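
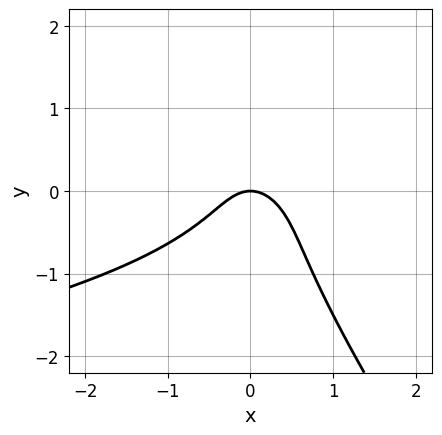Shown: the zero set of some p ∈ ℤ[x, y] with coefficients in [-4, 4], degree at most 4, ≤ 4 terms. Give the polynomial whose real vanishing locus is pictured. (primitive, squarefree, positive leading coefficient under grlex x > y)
3*x*y^2 + 2*y^3 + 3*x^2 + 2*y

deg p = 3.
Against the integer gridlines: one x-axis crossing is at x = 0; it crosses the y-axis at the gridline y = 0.
Assembling these constraints gives the stated polynomial.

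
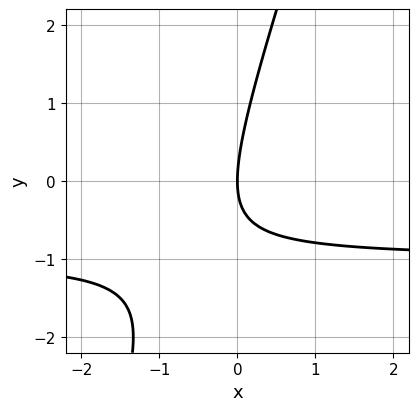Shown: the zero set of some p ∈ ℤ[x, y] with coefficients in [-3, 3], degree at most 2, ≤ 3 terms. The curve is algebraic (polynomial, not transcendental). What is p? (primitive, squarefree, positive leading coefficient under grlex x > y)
3*x*y - y^2 + 3*x

(a) The degree is 2 — the shape is more complex than any degree-1 curve.
(b) Checking where it meets the axes: it crosses the x-axis at the gridline x = 0; it meets the y-axis at y = 0 (among the integer gridlines).
(c) Solving for integer coefficients yields p as stated.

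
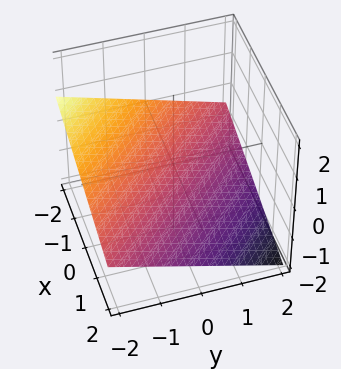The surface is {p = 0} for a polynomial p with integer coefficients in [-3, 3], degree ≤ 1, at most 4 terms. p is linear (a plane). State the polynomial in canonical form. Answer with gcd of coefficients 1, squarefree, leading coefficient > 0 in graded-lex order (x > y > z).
x + y + 3*z + 2

(a) deg p = 1. Every cross-section is a straight line — this is a plane.
(b) Checking where it meets the axes: one x-axis crossing is at x = -2; it crosses the y-axis at the gridline y = -2.
(c) The integer polynomial consistent with all of this is the stated p.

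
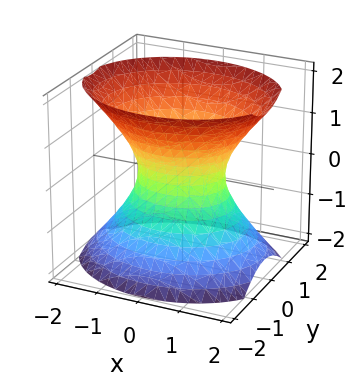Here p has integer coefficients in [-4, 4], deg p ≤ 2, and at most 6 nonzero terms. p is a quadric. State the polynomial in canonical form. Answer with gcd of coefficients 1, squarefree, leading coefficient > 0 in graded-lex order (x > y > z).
2*x^2 + 3*y^2 - 2*z^2 - 2

1. Degree: an hourglass — one-sheet hyperboloid; a quadric, so deg p = 2.
2. Symmetries: mirror symmetry x ↦ −x ⇒ only even powers of x; mirror symmetry y ↦ −y ⇒ only even powers of y; mirror symmetry z ↦ −z ⇒ only even powers of z.
3. Reading off the gridlines: among the integer gridlines, it crosses the x-axis at x ∈ {-1, 1}; no z-intercept at any integer in the box.
4. These observations pin down the coefficients.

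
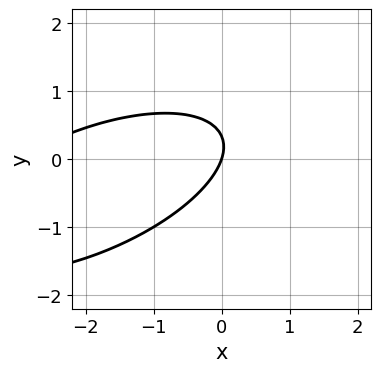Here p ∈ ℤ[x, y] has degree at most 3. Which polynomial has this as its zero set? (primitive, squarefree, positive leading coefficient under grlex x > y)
x^2 - 2*x*y + 3*y^2 + 3*x - y

1. Degree: the shape is more complex than any degree-1 curve, so deg p = 2.
2. Reading off the gridlines: it meets the x-axis at x = 0 (among the integer gridlines); it meets the y-axis at y = 0 (among the integer gridlines).
3. These observations pin down the coefficients.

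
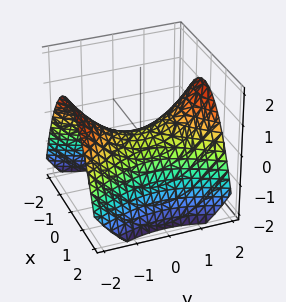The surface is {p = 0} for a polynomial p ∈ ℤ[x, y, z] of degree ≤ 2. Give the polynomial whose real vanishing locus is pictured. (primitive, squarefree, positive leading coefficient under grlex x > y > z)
2*x^2 - y^2 + 3*z

(a) deg p = 2. A saddle surface; a quadric.
(b) Symmetries: the y ↦ −y reflection is a symmetry, so y appears only in even powers; the x ↦ −x reflection is a symmetry, so x appears only in even powers.
(c) Reading off the gridlines: one x-axis crossing is at x = 0; one y-axis crossing is at y = 0; it crosses the z-axis at the gridline z = 0.
(d) Solving for integer coefficients yields p as stated.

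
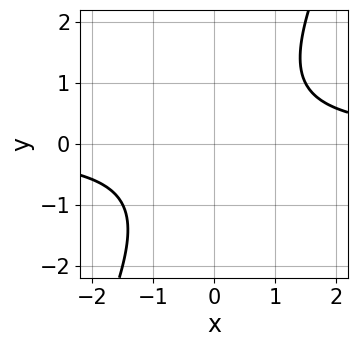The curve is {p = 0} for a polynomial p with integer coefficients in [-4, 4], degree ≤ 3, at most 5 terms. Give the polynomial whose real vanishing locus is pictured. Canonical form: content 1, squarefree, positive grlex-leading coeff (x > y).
2*x*y - y^2 - 2

First, deg p = 2. The shape is more complex than any degree-1 curve.
Next, reading off the gridlines: no x-intercept at any integer in the box; it misses every integer gridline on the y-axis.
Finally, these observations pin down the coefficients.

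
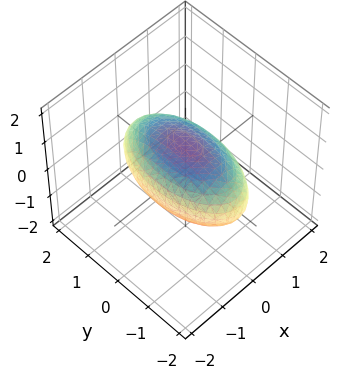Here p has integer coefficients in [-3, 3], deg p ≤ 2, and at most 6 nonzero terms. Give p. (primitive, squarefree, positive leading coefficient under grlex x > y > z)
(a) Degree: bounded and convex; a quadric, so deg p = 2.
(b) Symmetries: it's symmetric under z → −z, forcing even powers of z; it's symmetric under y → −y, forcing even powers of y; the x ↦ −x reflection is a symmetry, so x appears only in even powers.
(c) From the visible intercepts: the z-axis gridline crossings are at z ∈ {-1, 1}; among the integer gridlines, it crosses the x-axis at x ∈ {-1, 1}.
(d) These observations pin down the coefficients.

3*x^2 + y^2 + 3*z^2 - 3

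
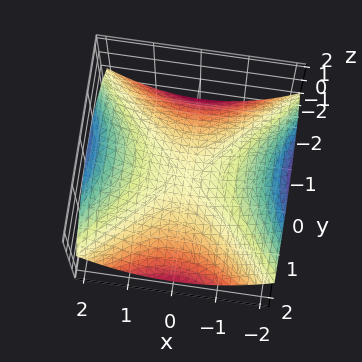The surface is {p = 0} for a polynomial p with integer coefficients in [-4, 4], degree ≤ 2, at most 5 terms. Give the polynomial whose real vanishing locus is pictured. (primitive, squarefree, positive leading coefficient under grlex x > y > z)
x^2 - y^2 - 3*z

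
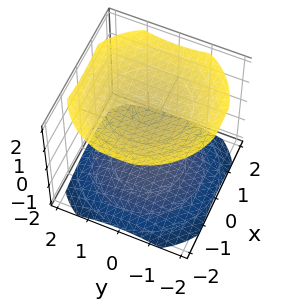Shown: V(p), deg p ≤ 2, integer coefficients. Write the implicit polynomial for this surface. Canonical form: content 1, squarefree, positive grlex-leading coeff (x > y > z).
First, there are 2 components. Treating them together as one polynomial.
Next, deg p = 2. Two sheets facing apart; a quadric.
Then, symmetry: the surface is invariant under rotation about z: p = q(x² + y², z); it's symmetric under z → −z, forcing even powers of z.
Then, observable constraints: the surface avoids every integer x-axis point in the box; no y-intercept at any integer in the box.
Finally, fitting integer coefficients to these (and the overall shape) gives p.

x^2 + y^2 - 2*z^2 + 3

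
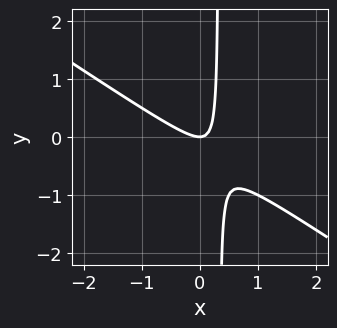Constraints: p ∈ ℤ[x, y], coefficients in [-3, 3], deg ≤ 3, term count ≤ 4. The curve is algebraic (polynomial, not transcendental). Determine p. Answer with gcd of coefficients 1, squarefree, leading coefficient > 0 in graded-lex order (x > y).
2*x^2 + 3*x*y - y

1. Degree: the shape is more complex than any degree-1 curve, so deg p = 2.
2. Against the integer gridlines: it meets the x-axis at x = 0 (among the integer gridlines); it meets the y-axis at y = 0 (among the integer gridlines).
3. Fitting integer coefficients to these (and the overall shape) gives p.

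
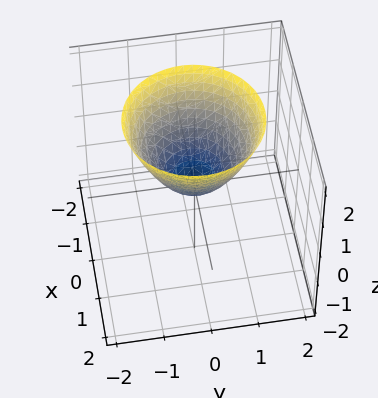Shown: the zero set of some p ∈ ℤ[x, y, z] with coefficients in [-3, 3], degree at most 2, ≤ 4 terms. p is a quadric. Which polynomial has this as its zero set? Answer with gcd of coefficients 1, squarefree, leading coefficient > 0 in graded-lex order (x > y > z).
First, deg p = 2. A paraboloid; a quadric.
Then, symmetries: the z-axis is an axis of rotation, so x and y enter only as x² + y².
Then, observable constraints: it crosses the x-axis at the gridline x = 0; it meets the z-axis at z = 0 (among the integer gridlines); a circular section at z = 1 has radius exactly 1.
Finally, the integer polynomial consistent with all of this is the stated p.

x^2 + y^2 - z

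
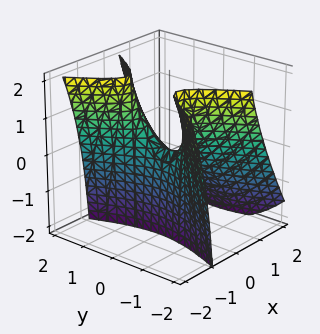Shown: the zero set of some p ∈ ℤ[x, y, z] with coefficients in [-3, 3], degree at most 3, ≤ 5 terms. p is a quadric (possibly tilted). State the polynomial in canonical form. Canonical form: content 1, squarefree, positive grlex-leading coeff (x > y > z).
3*x^2 + 2*x*z - y^2 + z

1. Degree: a generic line meets the surface in up to 2 points, so deg p = 2.
2. Reading off the gridlines: one z-axis crossing is at z = 0; one y-axis crossing is at y = 0; it crosses the x-axis at the gridline x = 0.
3. Fitting integer coefficients to these (and the overall shape) gives p.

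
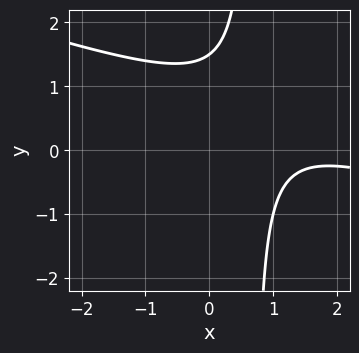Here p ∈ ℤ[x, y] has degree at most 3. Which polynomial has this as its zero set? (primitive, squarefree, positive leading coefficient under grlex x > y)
The degree is 2 — a generic line meets the curve in up to 2 points.
Against the integer gridlines: it misses every integer gridline on the x-axis.
Matching integer coefficients to the picture gives p.

x^2 + 3*x*y - 3*x - 2*y + 3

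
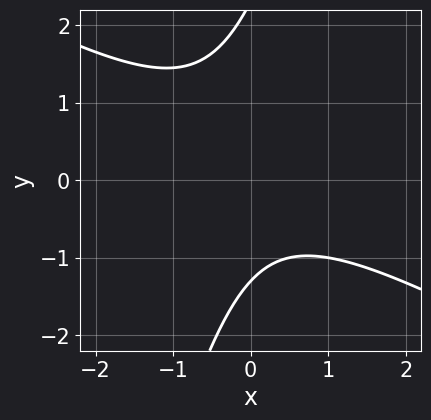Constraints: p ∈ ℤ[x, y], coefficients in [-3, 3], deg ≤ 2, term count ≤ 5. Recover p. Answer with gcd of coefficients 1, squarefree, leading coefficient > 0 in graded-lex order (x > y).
(a) The degree is 2 — a generic line meets the curve in up to 2 points.
(b) From the axis intercepts and sections: the curve avoids every integer x-axis point in the box.
(c) Putting this together gives p.

2*x^2 + 3*x*y - y^2 + y + 3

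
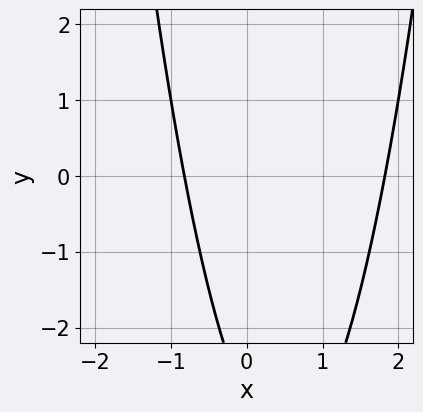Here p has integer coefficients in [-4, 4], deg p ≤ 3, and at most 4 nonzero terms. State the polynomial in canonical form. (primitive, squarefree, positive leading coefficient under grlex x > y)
First, the degree is 2 — the shape is more complex than any degree-1 curve.
Then, checking where it meets the axes: it misses every integer gridline on the y-axis.
Finally, matching integer coefficients to the picture gives p.

2*x^2 - 2*x - y - 3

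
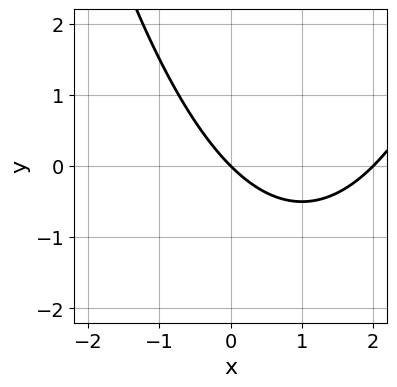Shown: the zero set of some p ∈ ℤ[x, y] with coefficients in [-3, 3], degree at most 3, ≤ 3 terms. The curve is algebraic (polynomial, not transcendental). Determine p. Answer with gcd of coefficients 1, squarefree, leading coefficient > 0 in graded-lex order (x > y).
x^2 - 2*x - 2*y

deg p = 2. A generic line meets the curve in up to 2 points.
Reading off the gridlines: it meets the y-axis at y = 0 (among the integer gridlines); among the integer gridlines, it crosses the x-axis at x ∈ {0, 2}.
Assembling these constraints gives the stated polynomial.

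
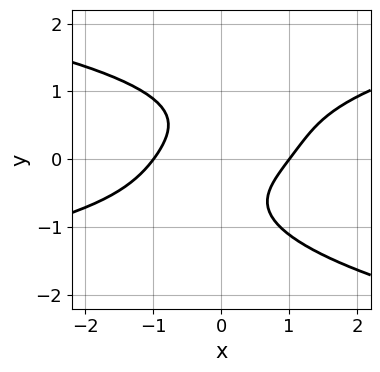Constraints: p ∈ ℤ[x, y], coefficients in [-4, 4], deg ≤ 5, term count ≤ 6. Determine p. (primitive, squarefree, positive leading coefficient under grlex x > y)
3*y^4 - x*y^2 - 2*x^2 + 3*x*y + 2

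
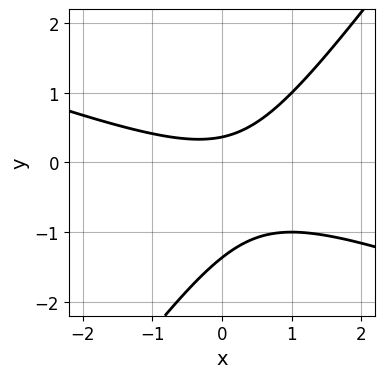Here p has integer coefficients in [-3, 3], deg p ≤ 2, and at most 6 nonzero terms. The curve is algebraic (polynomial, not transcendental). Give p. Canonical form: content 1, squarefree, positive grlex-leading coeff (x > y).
x^2 + 2*x*y - 2*y^2 - 2*y + 1

First, the degree is 2 — no degree-1 curve has this shape.
Then, checking where it meets the axes: it misses every integer gridline on the x-axis.
Finally, fitting integer coefficients to these (and the overall shape) gives p.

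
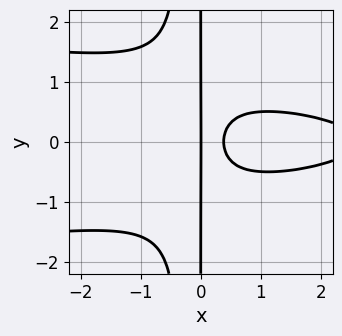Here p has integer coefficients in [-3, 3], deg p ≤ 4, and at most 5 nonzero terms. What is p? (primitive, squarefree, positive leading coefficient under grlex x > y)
The degree is 4 — a generic line meets the curve in up to 4 points.
Symmetries: the y ↦ −y reflection is a symmetry, so y appears only in even powers.
Checking where it meets the axes: the visible y-axis segment lies entirely on the curve; it crosses the x-axis at the gridline x = 0.
The integer polynomial consistent with all of this is the stated p.

3*x^2*y^2 + x^3 + x*y^2 - 3*x^2 + x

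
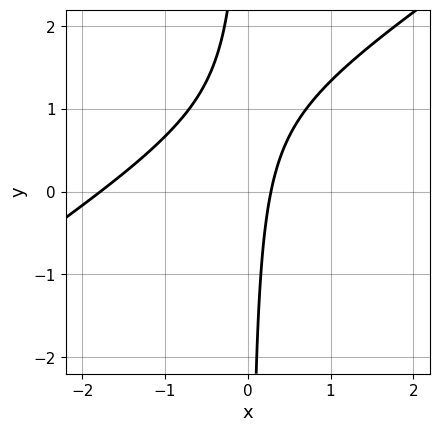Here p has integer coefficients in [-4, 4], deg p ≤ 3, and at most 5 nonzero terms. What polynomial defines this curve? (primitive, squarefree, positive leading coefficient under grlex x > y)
First, the degree is 2 — a generic line meets the curve in up to 2 points.
Then, from the axis intercepts and sections: no y-intercept at any integer in the box.
Finally, solving for integer coefficients yields p as stated.

2*x^2 - 3*x*y + 3*x - 1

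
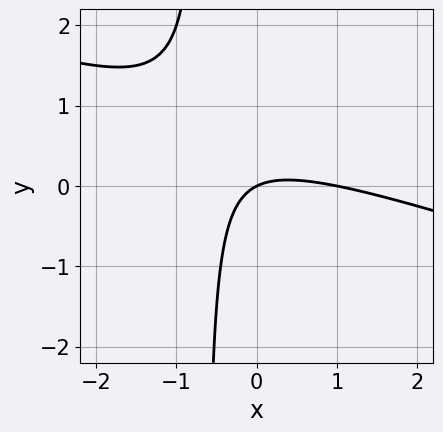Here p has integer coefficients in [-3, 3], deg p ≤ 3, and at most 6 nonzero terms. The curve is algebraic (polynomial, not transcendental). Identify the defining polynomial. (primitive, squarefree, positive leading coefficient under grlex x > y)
x^2 + 3*x*y - x + 2*y

(a) deg p = 2. A generic line meets the curve in up to 2 points.
(b) From the visible intercepts: among the integer gridlines, it crosses the x-axis at x ∈ {0, 1}; it meets the y-axis at y = 0 (among the integer gridlines).
(c) Matching integer coefficients to the picture gives p.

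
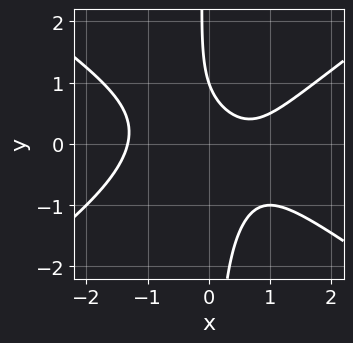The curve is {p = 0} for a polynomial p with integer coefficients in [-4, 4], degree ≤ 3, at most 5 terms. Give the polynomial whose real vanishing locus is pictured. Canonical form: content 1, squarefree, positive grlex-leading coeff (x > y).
x^3 - 2*x*y^2 - x - y + 1

The degree is 3 — a generic line meets the curve in up to 3 points.
Checking where it meets the axes: one y-axis crossing is at y = 1.
Matching integer coefficients to the picture gives p.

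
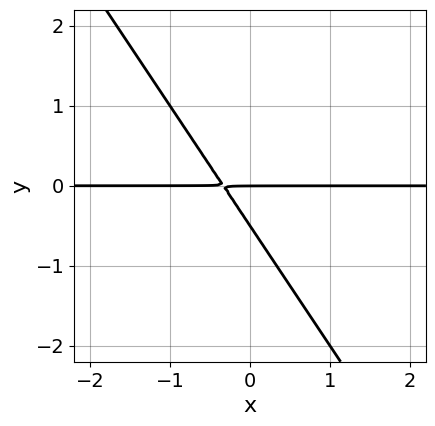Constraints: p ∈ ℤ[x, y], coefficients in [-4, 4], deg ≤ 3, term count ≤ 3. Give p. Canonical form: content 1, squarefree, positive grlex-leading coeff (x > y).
1. The degree is 2 — the shape is more complex than any degree-1 curve.
2. Against the integer gridlines: the visible x-axis segment lies entirely on the curve; it crosses the y-axis at the gridline y = 0.
3. The integer polynomial consistent with all of this is the stated p.

3*x*y + 2*y^2 + y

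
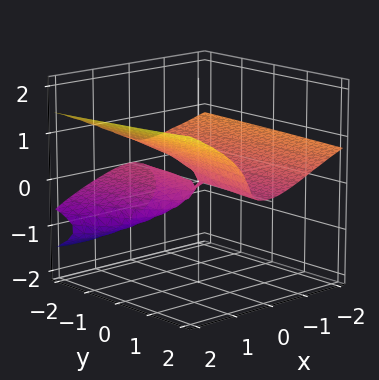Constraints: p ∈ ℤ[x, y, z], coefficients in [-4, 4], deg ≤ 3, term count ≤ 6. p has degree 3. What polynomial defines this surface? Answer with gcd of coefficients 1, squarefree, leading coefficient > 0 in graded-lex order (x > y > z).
y*z^2 - 3*z^3 + x^2 + 2*x*z - y*z

deg p = 3. A generic line meets the surface in up to 3 points.
From the visible intercepts: every point of the y-axis in the box is on the surface; it meets the x-axis at x = 0 (among the integer gridlines); it meets the z-axis at z = 0 (among the integer gridlines).
Solving for integer coefficients yields p as stated.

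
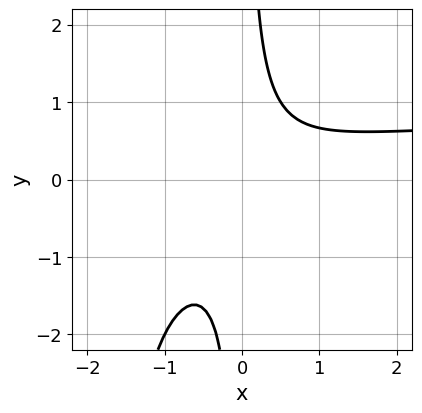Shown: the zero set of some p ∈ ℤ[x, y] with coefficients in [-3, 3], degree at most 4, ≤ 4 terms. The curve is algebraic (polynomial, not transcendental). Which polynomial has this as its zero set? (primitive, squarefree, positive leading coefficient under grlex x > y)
First, degree: the shape is more complex than any degree-2 curve, so deg p = 3.
Then, from the axis intercepts and sections: no x-intercept at any integer in the box; no y-intercept at any integer in the box.
Finally, fitting integer coefficients to these (and the overall shape) gives p.

x^2*y - x^2 + 2*x*y - 1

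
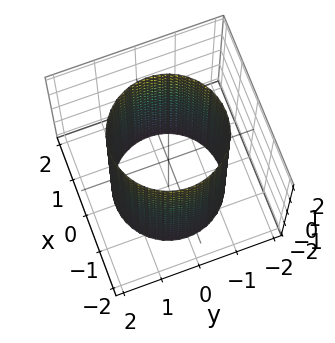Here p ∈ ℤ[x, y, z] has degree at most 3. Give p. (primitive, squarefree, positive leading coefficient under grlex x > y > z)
x^2 + y^2 - 2

1. The degree is 2 — constant cross-section along one axis; a quadric.
2. Symmetries: rotational symmetry about the z-axis ⇒ p depends on x, y only through x² + y²; the z ↦ −z reflection is a symmetry, so z appears only in even powers.
3. Checking where it meets the axes: a circular section at z = 0 has radius between 1 and 2; the surface avoids every integer z-axis point in the box.
4. Fitting integer coefficients to these (and the overall shape) gives p.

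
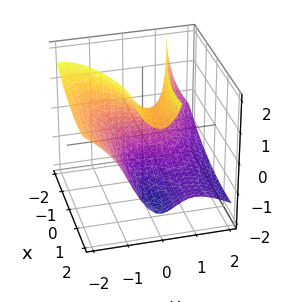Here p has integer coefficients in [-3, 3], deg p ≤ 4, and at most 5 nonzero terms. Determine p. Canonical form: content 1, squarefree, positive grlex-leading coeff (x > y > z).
2*y^3 + 3*y^2*z - x^2 - z^2 + 3*x

1. deg p = 3. A generic line meets the surface in up to 3 points.
2. Observable constraints: one x-axis crossing is at x = 0; it crosses the y-axis at the gridline y = 0.
3. Fitting integer coefficients to these (and the overall shape) gives p.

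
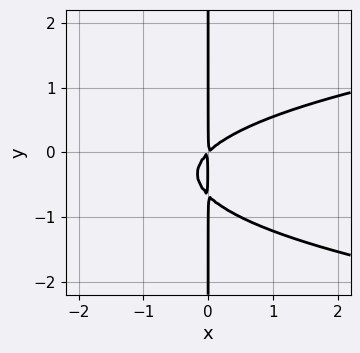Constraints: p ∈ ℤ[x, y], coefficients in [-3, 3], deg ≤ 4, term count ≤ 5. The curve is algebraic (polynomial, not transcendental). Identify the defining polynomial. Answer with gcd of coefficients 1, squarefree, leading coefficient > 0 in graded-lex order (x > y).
(a) deg p = 3. The shape is more complex than any degree-2 curve.
(b) Checking where it meets the axes: the visible y-axis segment lies entirely on the curve.
(c) Assembling these constraints gives the stated polynomial.

3*x*y^2 - 2*x^2 + 2*x*y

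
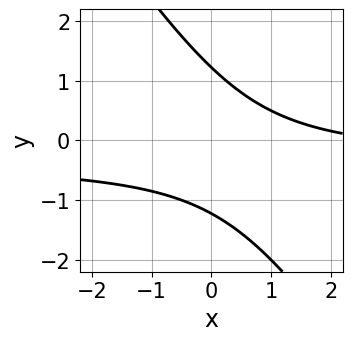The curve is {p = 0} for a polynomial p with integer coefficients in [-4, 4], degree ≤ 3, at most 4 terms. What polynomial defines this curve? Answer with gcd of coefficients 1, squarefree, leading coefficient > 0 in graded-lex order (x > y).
(a) Degree: no degree-1 curve has this shape, so deg p = 2.
(b) Reading off the gridlines: it misses every integer gridline on the x-axis.
(c) Together with the visible shape, these determine p as stated.

3*x*y + 2*y^2 + x - 3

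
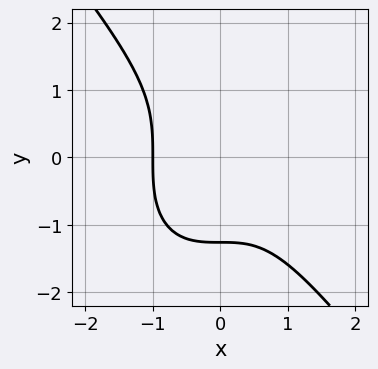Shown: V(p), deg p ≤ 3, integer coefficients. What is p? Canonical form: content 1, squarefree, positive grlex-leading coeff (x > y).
2*x^3 + y^3 + 2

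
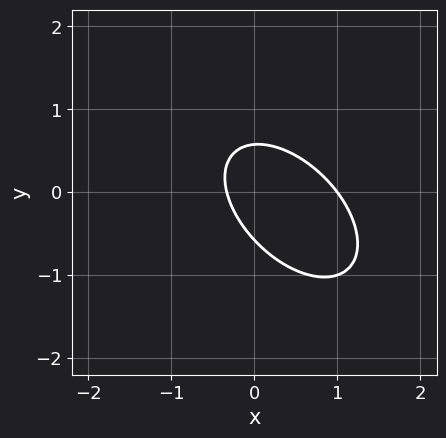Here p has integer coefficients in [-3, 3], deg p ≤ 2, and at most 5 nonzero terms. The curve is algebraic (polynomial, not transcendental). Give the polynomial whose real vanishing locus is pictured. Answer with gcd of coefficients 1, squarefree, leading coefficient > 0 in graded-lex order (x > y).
3*x^2 + 3*x*y + 3*y^2 - 2*x - 1

deg p = 2.
Reading off the gridlines: it meets the x-axis at x = 1 (among the integer gridlines).
Putting this together gives p.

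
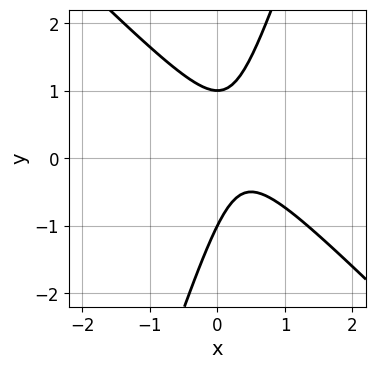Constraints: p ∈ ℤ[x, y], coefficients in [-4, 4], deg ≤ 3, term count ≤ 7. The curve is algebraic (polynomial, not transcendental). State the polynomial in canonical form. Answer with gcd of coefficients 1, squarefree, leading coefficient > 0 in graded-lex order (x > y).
3*x^2 + 2*x*y - y^2 - 2*x + 1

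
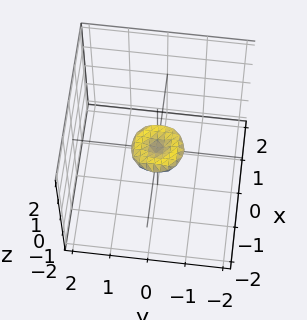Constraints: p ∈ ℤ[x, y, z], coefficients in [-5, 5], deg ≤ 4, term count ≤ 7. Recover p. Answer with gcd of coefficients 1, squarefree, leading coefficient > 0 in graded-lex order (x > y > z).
2*x^4 + 4*x^2*y^2 + 2*y^4 - x^2 - y^2 + 3*z^2

1. Degree: no degree-3 surface has this shape, so deg p = 4.
2. Symmetry: the surface is invariant under rotation about z: p = q(x² + y², z).
3. Against the integer gridlines: a circular section at z = 0 has radius between 0 and 1; one x-axis crossing is at x = 0; one y-axis crossing is at y = 0.
4. Fitting integer coefficients to these (and the overall shape) gives p.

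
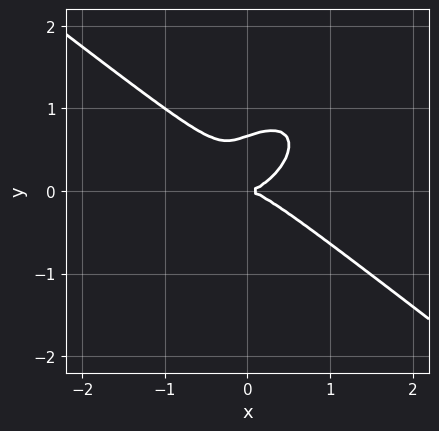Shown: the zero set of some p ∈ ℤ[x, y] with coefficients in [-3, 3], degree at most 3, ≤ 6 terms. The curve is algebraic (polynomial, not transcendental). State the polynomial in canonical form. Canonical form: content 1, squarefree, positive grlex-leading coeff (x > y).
(a) The degree is 3 — a generic line meets the curve in up to 3 points.
(b) Observable constraints: it meets the x-axis at x = 0 (among the integer gridlines); it crosses the y-axis at the gridline y = 0.
(c) The integer polynomial consistent with all of this is the stated p.

2*x^3 - x*y^2 + 3*y^3 - 2*y^2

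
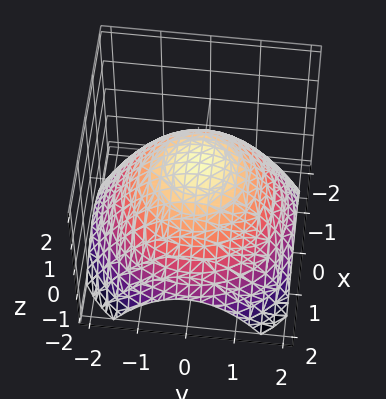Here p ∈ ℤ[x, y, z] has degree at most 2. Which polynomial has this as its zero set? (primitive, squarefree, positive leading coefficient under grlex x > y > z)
x^2 + y^2 + 2*z - 2

(a) The degree is 2 — a generic line meets the surface in up to 2 points.
(b) By symmetry, every cross-section ⟂ z is a circle, so x, y appear only via x² + y².
(c) Observable constraints: one z-axis crossing is at z = 1; a circular section at z = 0 has radius between 1 and 2.
(d) Together with the visible shape, these determine p as stated.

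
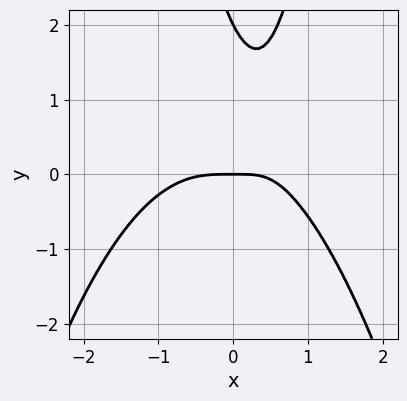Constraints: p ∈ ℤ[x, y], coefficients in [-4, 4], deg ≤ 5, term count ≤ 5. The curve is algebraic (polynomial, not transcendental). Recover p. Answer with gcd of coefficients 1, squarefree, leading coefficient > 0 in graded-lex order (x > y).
2*x^4 + 3*x^2*y - 2*x*y - y^2 + 2*y

deg p = 4. A generic line meets the curve in up to 4 points.
Checking where it meets the axes: one x-axis crossing is at x = 0; among the integer gridlines, it crosses the y-axis at y ∈ {0, 2}.
Solving for integer coefficients yields p as stated.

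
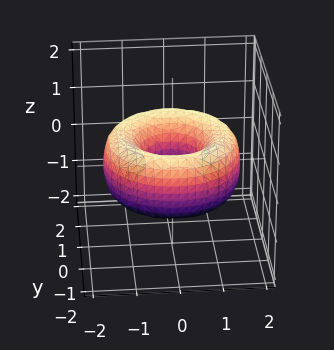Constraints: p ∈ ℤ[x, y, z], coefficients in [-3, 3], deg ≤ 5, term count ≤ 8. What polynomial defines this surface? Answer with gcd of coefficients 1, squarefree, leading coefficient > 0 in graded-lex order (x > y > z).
deg p = 4.
Symmetry: the z-axis is an axis of rotation, so x and y enter only as x² + y².
Observable constraints: a circular section at z = 0 has radius between 0 and 1; the surface avoids every integer z-axis point in the box.
Matching integer coefficients to the picture gives p.

x^4 + 2*x^2*y^2 + y^4 - 3*x^2 - 3*y^2 + 2*z^2 + 1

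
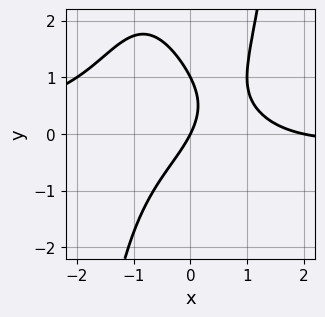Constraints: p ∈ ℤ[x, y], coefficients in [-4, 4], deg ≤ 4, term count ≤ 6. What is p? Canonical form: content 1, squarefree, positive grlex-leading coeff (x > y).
1. The degree is 4 — no degree-3 curve has this shape.
2. Against the integer gridlines: among the integer gridlines, it crosses the y-axis at y ∈ {0, 1}; the x-axis gridline crossings are at x ∈ {0, 2}.
3. Solving for integer coefficients yields p as stated.

x^3*y + x^2 - y^2 - 2*x + y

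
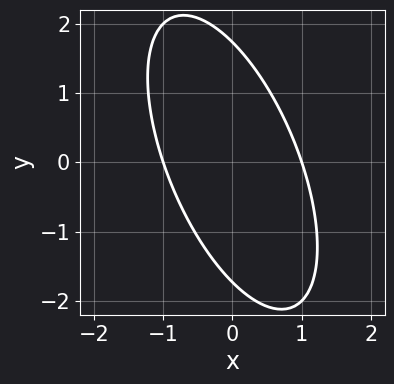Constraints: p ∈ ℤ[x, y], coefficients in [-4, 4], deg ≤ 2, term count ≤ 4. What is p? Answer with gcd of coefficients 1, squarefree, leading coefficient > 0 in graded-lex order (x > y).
1. The degree is 2 — no degree-1 curve has this shape.
2. From the axis intercepts and sections: the x-axis gridline crossings are at x ∈ {-1, 1}.
3. Fitting integer coefficients to these (and the overall shape) gives p.

3*x^2 + 2*x*y + y^2 - 3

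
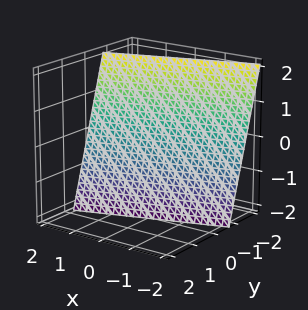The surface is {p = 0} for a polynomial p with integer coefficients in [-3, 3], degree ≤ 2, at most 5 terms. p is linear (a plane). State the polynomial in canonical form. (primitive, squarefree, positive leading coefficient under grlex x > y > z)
x - 3*y - z - 2

1. The degree is 1 — the surface is flat (a plane).
2. Against the integer gridlines: it meets the x-axis at x = 2 (among the integer gridlines); it crosses the z-axis at the gridline z = -2.
3. These observations pin down the coefficients.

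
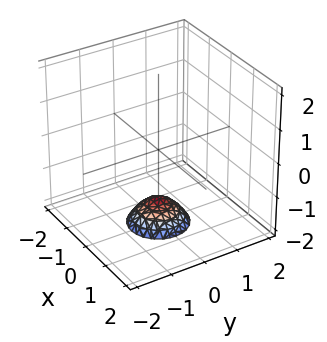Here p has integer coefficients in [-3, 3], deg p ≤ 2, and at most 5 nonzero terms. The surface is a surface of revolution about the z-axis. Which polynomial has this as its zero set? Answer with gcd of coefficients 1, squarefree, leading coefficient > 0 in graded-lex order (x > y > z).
First, degree: no degree-1 surface has this shape, so deg p = 2.
Next, symmetry: every cross-section ⟂ z is a circle, so x, y appear only via x² + y².
Next, from the axis intercepts and sections: no x-intercept at any integer in the box; a circular section at z = -2 has radius between 0 and 1; the surface avoids every integer y-axis point in the box.
Finally, together with the visible shape, these determine p as stated.

2*x^2 + 2*y^2 + 2*z + 3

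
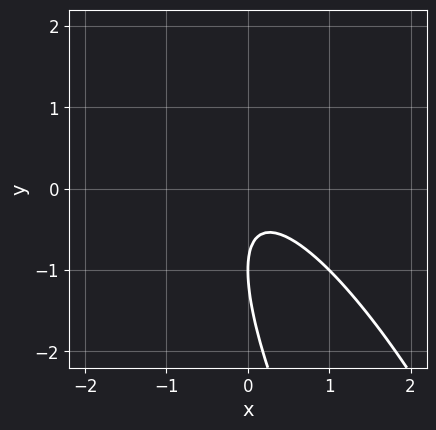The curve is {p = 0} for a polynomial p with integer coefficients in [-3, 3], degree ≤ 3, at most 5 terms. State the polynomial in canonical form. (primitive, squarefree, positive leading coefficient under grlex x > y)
3*x^2 + 3*x*y + y^2 + 2*y + 1

1. deg p = 2. A generic line meets the curve in up to 2 points.
2. Against the integer gridlines: it crosses the y-axis at the gridline y = -1; the curve avoids every integer x-axis point in the box.
3. These observations pin down the coefficients.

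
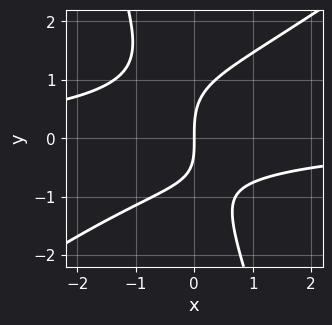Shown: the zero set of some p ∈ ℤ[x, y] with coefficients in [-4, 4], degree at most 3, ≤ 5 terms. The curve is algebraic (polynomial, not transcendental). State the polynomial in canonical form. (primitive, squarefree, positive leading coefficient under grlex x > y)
First, degree: no degree-2 curve has this shape, so deg p = 3.
Next, observable constraints: it meets the x-axis at x = 0 (among the integer gridlines); it meets the y-axis at y = 0 (among the integer gridlines).
Finally, fitting integer coefficients to these (and the overall shape) gives p.

2*x^2*y - 2*x*y^2 - y^3 + x*y + 3*x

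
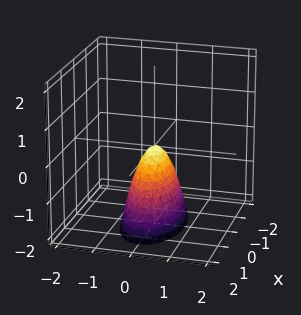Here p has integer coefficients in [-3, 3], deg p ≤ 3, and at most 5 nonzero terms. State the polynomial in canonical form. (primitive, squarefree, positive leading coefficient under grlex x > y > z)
x^2 + 3*y^2 + z

1. The degree is 2 — a paraboloid; a quadric.
2. Symmetries: it's symmetric under x → −x, forcing even powers of x; mirror symmetry y ↦ −y ⇒ only even powers of y.
3. Observable constraints: it meets the y-axis at y = 0 (among the integer gridlines); it crosses the z-axis at the gridline z = 0.
4. These observations pin down the coefficients.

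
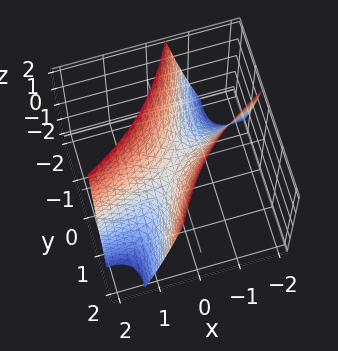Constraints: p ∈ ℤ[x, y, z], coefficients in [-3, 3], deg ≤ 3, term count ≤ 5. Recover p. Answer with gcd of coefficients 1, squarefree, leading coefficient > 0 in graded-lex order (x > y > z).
(a) deg p = 2. The shape is more complex than any degree-1 surface.
(b) Checking where it meets the axes: it meets the y-axis at y = 0 (among the integer gridlines); it meets the x-axis at x = 0 (among the integer gridlines).
(c) Fitting integer coefficients to these (and the overall shape) gives p.

x^2 - 3*x*y + y^2 - z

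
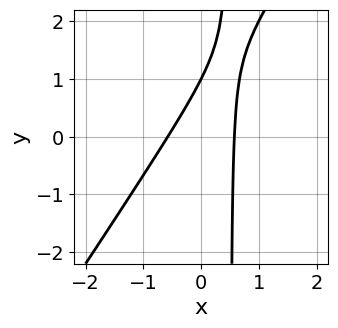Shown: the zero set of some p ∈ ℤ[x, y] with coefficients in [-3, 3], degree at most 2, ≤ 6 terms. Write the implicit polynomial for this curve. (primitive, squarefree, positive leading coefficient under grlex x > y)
3*x^2 - 2*x*y + y - 1

Degree: no degree-1 curve has this shape, so deg p = 2.
Checking where it meets the axes: one y-axis crossing is at y = 1.
Solving for integer coefficients yields p as stated.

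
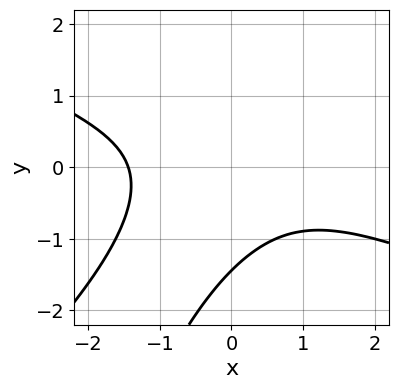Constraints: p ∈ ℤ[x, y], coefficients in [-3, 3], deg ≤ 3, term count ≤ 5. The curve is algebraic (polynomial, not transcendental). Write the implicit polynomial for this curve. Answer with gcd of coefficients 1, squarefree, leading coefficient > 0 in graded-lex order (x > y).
x^3 + x^2*y - 3*x*y^2 + y^3 + 3

(a) deg p = 3. A generic line meets the curve in up to 3 points.
(b) The integer polynomial consistent with all of this is the stated p.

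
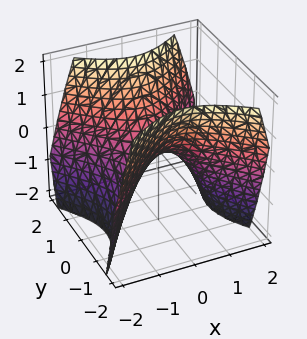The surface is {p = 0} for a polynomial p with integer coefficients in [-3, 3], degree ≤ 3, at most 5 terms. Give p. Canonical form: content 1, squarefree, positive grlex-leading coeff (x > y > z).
x^2 - y^2 + z

1. deg p = 2. A hyperbolic paraboloid; a quadric.
2. Symmetries: mirror symmetry x ↦ −x ⇒ only even powers of x; it's symmetric under y → −y, forcing even powers of y.
3. From the visible intercepts: it crosses the z-axis at the gridline z = 0; it meets the y-axis at y = 0 (among the integer gridlines).
4. Fitting integer coefficients to these (and the overall shape) gives p.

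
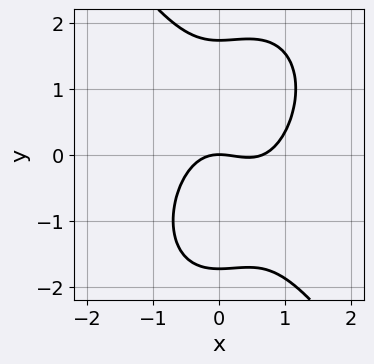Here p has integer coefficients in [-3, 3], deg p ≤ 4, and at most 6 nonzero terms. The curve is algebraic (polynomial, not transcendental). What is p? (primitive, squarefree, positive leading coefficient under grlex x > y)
3*x^3 + y^3 - 2*x^2 - 3*y

The degree is 3 — no degree-2 curve has this shape.
Against the integer gridlines: one x-axis crossing is at x = 0; it meets the y-axis at y = 0 (among the integer gridlines).
Assembling these constraints gives the stated polynomial.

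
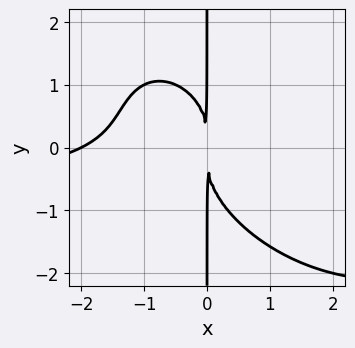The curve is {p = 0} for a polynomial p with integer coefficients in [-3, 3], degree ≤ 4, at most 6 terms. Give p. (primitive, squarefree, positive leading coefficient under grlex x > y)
x^3*y + x^2*y^2 + x*y^3 + x^3 + 2*x^2

1. The degree is 4 — no degree-3 curve has this shape.
2. Observable constraints: every point of the y-axis in the box is on the curve; one x-axis crossing is at x = -2.
3. Fitting integer coefficients to these (and the overall shape) gives p.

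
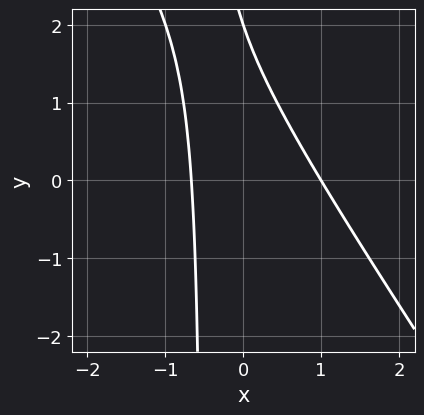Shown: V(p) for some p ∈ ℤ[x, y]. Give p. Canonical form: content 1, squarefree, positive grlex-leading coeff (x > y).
1. Degree: the shape is more complex than any degree-1 curve, so deg p = 2.
2. From the visible intercepts: it crosses the x-axis at the gridline x = 1; it crosses the y-axis at the gridline y = 2.
3. Putting this together gives p.

3*x^2 + 2*x*y - x + y - 2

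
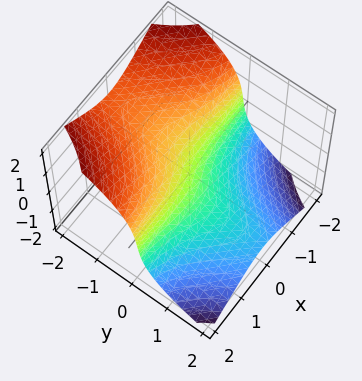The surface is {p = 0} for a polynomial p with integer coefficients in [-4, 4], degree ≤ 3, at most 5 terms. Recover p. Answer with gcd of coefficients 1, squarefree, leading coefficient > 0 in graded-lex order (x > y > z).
3*x^2*y + 2*z^3 - x + 3*y + 2*z

(a) deg p = 3. No degree-2 surface has this shape.
(b) Checking where it meets the axes: one z-axis crossing is at z = 0; it meets the y-axis at y = 0 (among the integer gridlines).
(c) Fitting integer coefficients to these (and the overall shape) gives p.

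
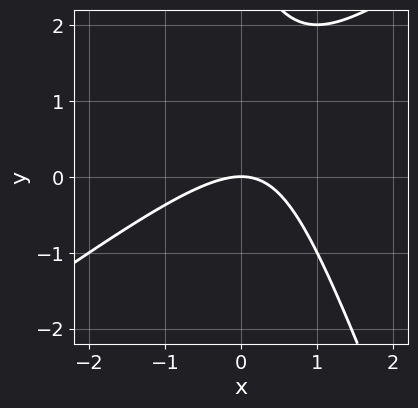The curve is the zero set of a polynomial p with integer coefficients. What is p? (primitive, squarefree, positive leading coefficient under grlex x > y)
First, the degree is 2 — a generic line meets the curve in up to 2 points.
Next, from the visible intercepts: it meets the x-axis at x = 0 (among the integer gridlines); it meets the y-axis at y = 0 (among the integer gridlines).
Finally, fitting integer coefficients to these (and the overall shape) gives p.

2*x^2 - 2*x*y - y^2 + 3*y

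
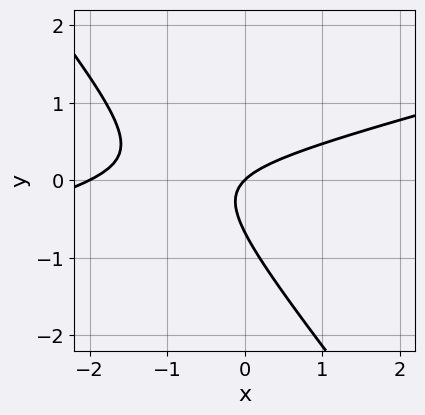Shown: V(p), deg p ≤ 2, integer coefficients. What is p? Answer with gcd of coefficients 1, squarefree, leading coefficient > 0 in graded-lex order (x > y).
The degree is 2 — no degree-1 curve has this shape.
Checking where it meets the axes: one y-axis crossing is at y = 0; the x-axis gridline crossings are at x ∈ {-2, 0}.
Together with the visible shape, these determine p as stated.

x^2 - 3*x*y - 3*y^2 + 2*x - 2*y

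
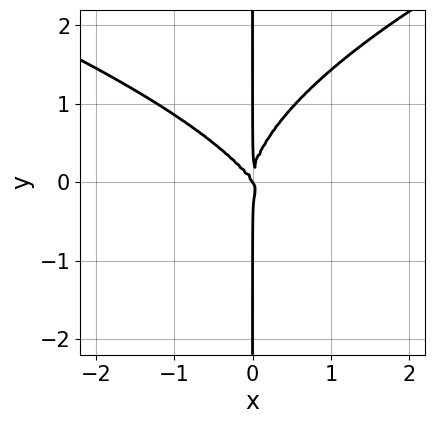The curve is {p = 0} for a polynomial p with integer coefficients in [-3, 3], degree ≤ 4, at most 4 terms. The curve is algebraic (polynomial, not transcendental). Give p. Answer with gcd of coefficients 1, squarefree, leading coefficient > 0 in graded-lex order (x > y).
1. Degree: the shape is more complex than any degree-3 curve, so deg p = 4.
2. Against the integer gridlines: the visible y-axis segment lies entirely on the curve; one x-axis crossing is at x = 0.
3. Putting this together gives p.

2*x*y^3 - 3*x^3 - 2*x^2*y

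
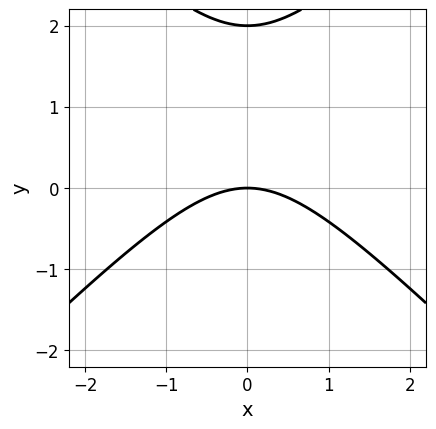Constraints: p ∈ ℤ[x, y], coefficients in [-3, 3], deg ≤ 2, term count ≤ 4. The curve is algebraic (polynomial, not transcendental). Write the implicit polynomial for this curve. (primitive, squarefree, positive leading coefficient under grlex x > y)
The degree is 2 — the shape is more complex than any degree-1 curve.
Symmetries: mirror symmetry x ↦ −x ⇒ only even powers of x.
Checking where it meets the axes: it meets the x-axis at x = 0 (among the integer gridlines); among the integer gridlines, it crosses the y-axis at y ∈ {0, 2}.
Assembling these constraints gives the stated polynomial.

x^2 - y^2 + 2*y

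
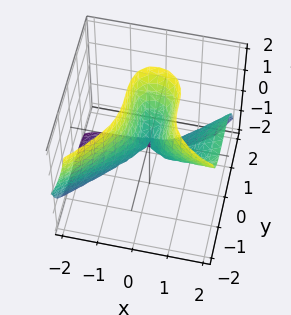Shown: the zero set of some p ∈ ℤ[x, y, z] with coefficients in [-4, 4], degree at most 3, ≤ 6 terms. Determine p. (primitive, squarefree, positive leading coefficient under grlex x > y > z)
2*x^3 - 3*x^2*z - 3*y^3 - 2*x^2 + z^2

The degree is 3 — no degree-2 surface has this shape.
From the axis intercepts and sections: it meets the y-axis at y = 0 (among the integer gridlines); it crosses the z-axis at the gridline z = 0.
Putting this together gives p. Check: (1, 0, 0) on the x-axis lies on the surface, and p(1, 0, 0) = 0. ✓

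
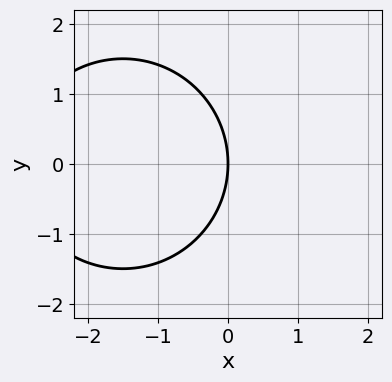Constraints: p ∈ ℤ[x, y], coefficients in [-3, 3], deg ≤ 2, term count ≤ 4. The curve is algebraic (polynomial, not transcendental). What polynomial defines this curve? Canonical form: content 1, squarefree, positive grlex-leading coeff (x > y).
(a) The degree is 2 — no degree-1 curve has this shape.
(b) Symmetries: it's symmetric under y → −y, forcing even powers of y.
(c) Against the integer gridlines: it crosses the y-axis at the gridline y = 0; it crosses the x-axis at the gridline x = 0.
(d) Putting this together gives p.

x^2 + y^2 + 3*x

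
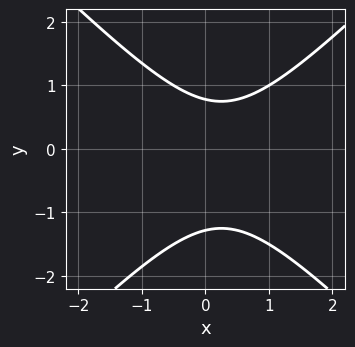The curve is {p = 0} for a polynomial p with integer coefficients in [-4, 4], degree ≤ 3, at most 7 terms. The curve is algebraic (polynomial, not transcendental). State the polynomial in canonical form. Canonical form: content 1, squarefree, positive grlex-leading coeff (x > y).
The degree is 2 — the shape is more complex than any degree-1 curve.
Against the integer gridlines: it misses every integer gridline on the x-axis.
Solving for integer coefficients yields p as stated.

2*x^2 - 2*y^2 - x - y + 2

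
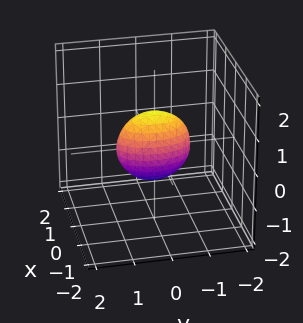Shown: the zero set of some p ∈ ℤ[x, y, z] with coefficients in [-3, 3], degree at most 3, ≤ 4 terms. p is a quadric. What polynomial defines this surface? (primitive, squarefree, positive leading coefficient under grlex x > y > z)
The degree is 2 — a closed, bounded, convex surface; a quadric.
Symmetries: mirror symmetry y ↦ −y ⇒ only even powers of y; it's symmetric under x → −x, forcing even powers of x; mirror symmetry z ↦ −z ⇒ only even powers of z.
From the visible intercepts: among the integer gridlines, it crosses the z-axis at z ∈ {-1, 1}; among the integer gridlines, it crosses the y-axis at y ∈ {-1, 1}.
Assembling these constraints gives the stated polynomial.

3*x^2 + y^2 + z^2 - 1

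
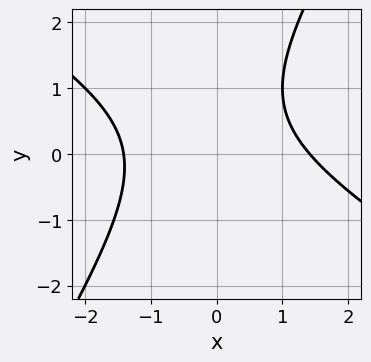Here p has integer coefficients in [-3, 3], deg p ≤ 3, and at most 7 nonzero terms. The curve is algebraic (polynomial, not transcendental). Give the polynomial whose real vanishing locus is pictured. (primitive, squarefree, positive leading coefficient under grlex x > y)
deg p = 2.
From the axis intercepts and sections: the curve avoids every integer y-axis point in the box.
Solving for integer coefficients yields p as stated.

x^2 + x*y - y^2 + y - 2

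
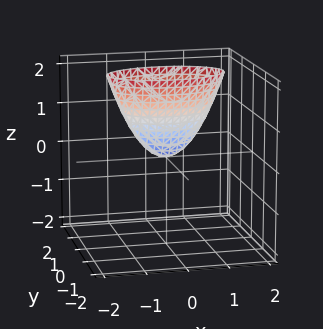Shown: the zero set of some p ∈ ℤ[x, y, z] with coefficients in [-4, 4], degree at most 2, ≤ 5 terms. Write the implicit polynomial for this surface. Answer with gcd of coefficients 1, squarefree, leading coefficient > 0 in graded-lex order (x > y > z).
1. deg p = 2.
2. Symmetries: the y ↦ −y reflection is a symmetry, so y appears only in even powers; mirror symmetry x ↦ −x ⇒ only even powers of x.
3. Observable constraints: it meets the y-axis at y = 0 (among the integer gridlines); one z-axis crossing is at z = 0; it meets the x-axis at x = 0 (among the integer gridlines).
4. The integer polynomial consistent with all of this is the stated p.

x^2 + 3*y^2 - z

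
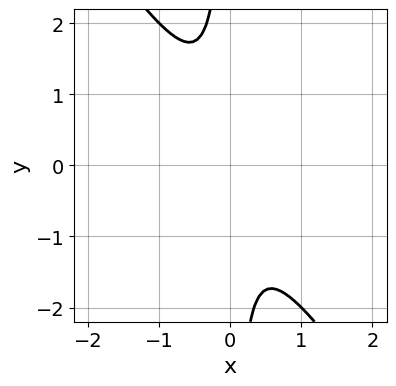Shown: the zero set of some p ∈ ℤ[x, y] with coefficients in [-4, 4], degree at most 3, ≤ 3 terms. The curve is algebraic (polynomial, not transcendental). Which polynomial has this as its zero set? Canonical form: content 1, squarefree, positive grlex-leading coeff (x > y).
Degree: no degree-1 curve has this shape, so deg p = 2.
From the visible intercepts: the curve avoids every integer y-axis point in the box; it misses every integer gridline on the x-axis.
Solving for integer coefficients yields p as stated.

3*x^2 + 2*x*y + 1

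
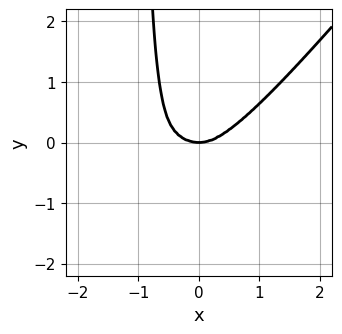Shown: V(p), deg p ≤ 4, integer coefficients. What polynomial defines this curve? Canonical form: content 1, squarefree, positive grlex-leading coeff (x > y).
(a) deg p = 4.
(b) Reading off the gridlines: it crosses the x-axis at the gridline x = 0; one y-axis crossing is at y = 0.
(c) Matching integer coefficients to the picture gives p.

x^4 + 3*x^2*y^2 - 3*x*y^3 - x^2*y - 3*y^3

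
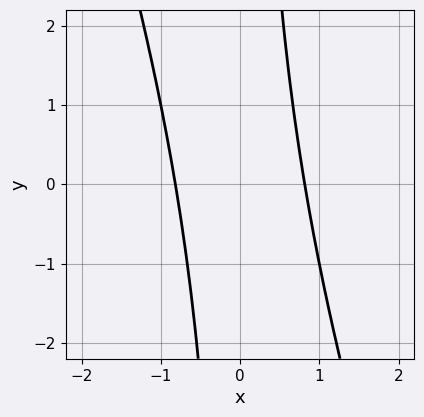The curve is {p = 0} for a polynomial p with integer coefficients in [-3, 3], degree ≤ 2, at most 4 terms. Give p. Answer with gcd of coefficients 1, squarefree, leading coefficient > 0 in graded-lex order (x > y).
3*x^2 + x*y - 2

The degree is 2 — a generic line meets the curve in up to 2 points.
Observable constraints: the curve avoids every integer y-axis point in the box.
Assembling these constraints gives the stated polynomial.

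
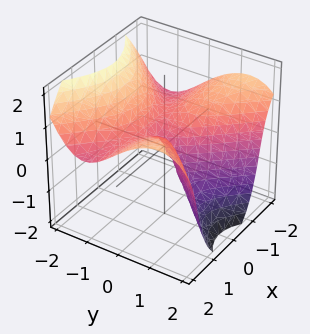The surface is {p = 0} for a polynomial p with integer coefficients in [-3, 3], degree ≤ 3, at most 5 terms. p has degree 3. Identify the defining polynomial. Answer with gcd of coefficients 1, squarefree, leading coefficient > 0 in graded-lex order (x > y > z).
First, degree: the shape is more complex than any degree-2 surface, so deg p = 3.
Next, against the integer gridlines: it meets the y-axis at y = 0 (among the integer gridlines); one z-axis crossing is at z = 0; it meets the x-axis at x = 0 (among the integer gridlines).
Finally, fitting integer coefficients to these (and the overall shape) gives p.

2*x^2*y - 2*x^2*z - 2*y^3 - z^3 + 2*x^2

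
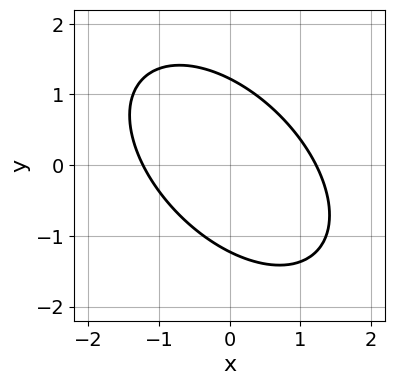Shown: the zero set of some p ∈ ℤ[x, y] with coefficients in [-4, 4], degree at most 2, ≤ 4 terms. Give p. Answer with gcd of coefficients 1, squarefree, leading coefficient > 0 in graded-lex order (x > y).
First, deg p = 2. No degree-1 curve has this shape.
Finally, solving for integer coefficients yields p as stated.

2*x^2 + 2*x*y + 2*y^2 - 3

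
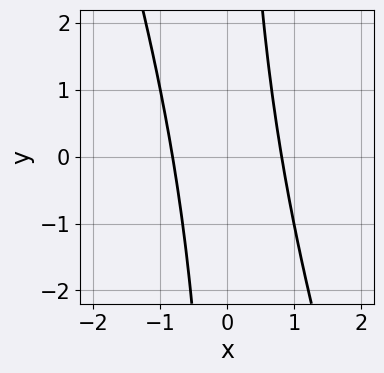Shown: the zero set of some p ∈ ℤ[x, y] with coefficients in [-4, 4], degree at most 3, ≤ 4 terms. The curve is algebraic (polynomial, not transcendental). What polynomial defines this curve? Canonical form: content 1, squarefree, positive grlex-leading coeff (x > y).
1. The degree is 2 — no degree-1 curve has this shape.
2. From the axis intercepts and sections: it misses every integer gridline on the y-axis.
3. Matching integer coefficients to the picture gives p.

3*x^2 + x*y - 2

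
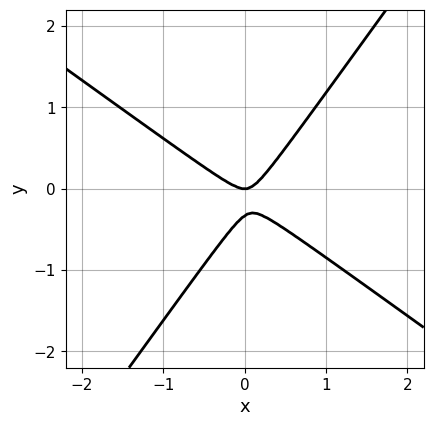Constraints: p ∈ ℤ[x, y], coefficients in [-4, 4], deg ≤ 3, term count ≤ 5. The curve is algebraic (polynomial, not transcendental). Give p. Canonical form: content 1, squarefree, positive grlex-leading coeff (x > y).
First, the degree is 2 — the shape is more complex than any degree-1 curve.
Next, from the axis intercepts and sections: it crosses the x-axis at the gridline x = 0; one y-axis crossing is at y = 0.
Finally, putting this together gives p.

3*x^2 + 2*x*y - 3*y^2 - y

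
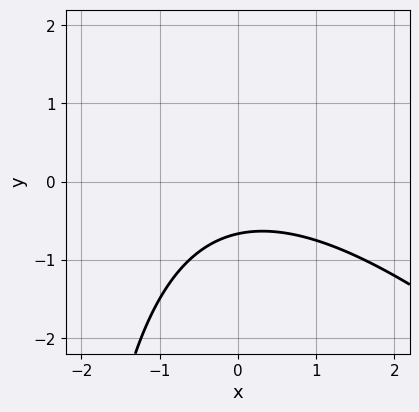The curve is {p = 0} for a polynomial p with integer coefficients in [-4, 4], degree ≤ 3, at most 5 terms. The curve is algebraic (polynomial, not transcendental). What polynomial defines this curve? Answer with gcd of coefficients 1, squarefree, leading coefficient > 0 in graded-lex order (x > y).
First, the degree is 2 — no degree-1 curve has this shape.
Then, from the axis intercepts and sections: no x-intercept at any integer in the box.
Finally, fitting integer coefficients to these (and the overall shape) gives p.

x^2 + x*y + 3*y + 2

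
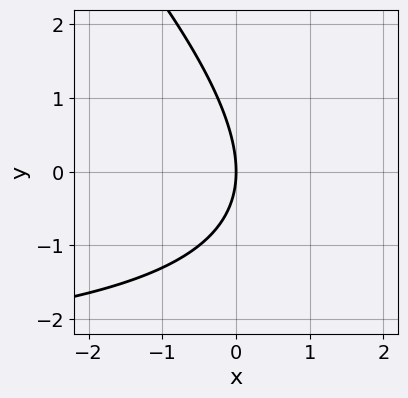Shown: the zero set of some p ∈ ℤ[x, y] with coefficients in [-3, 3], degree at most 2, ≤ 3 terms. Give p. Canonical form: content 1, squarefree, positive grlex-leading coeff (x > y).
x*y + y^2 + 3*x

(a) deg p = 2. The shape is more complex than any degree-1 curve.
(b) Against the integer gridlines: it meets the x-axis at x = 0 (among the integer gridlines); it meets the y-axis at y = 0 (among the integer gridlines).
(c) Putting this together gives p.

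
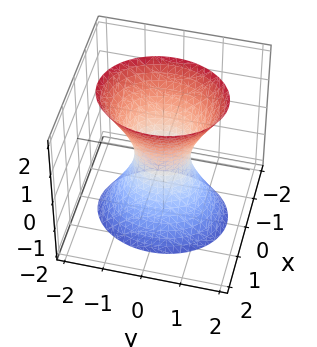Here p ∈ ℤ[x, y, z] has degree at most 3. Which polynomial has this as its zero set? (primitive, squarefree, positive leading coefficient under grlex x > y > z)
First, deg p = 2.
Then, symmetries: the y ↦ −y reflection is a symmetry, so y appears only in even powers; the z ↦ −z reflection is a symmetry, so z appears only in even powers; it's symmetric under x → −x, forcing even powers of x.
Then, against the integer gridlines: it misses every integer gridline on the z-axis.
Finally, matching integer coefficients to the picture gives p.

3*x^2 + 2*y^2 - z^2 - 1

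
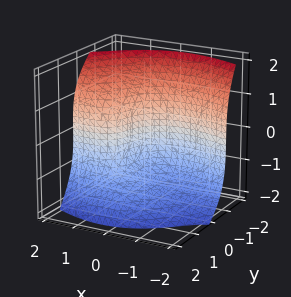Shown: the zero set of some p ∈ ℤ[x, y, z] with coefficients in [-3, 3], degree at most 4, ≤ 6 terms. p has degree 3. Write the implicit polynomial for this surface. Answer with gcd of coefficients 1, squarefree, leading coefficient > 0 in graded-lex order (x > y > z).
2*x^2*y + 2*y^3 + z^3 - 3*x + 2

Degree: a generic line meets the surface in up to 3 points, so deg p = 3.
From the visible intercepts: one y-axis crossing is at y = -1.
The integer polynomial consistent with all of this is the stated p.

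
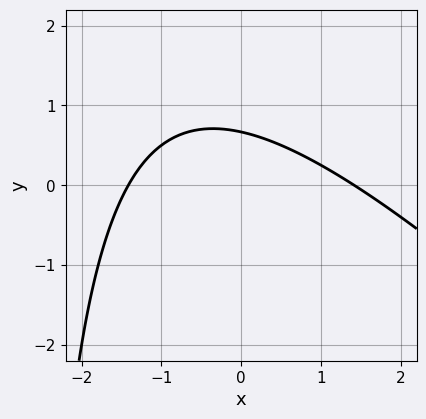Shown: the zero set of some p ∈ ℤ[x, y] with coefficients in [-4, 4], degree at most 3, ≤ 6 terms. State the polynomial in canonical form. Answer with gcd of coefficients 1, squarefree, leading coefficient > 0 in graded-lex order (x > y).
x^2 + x*y + 3*y - 2

1. Degree: no degree-1 curve has this shape, so deg p = 2.
2. Matching integer coefficients to the picture gives p.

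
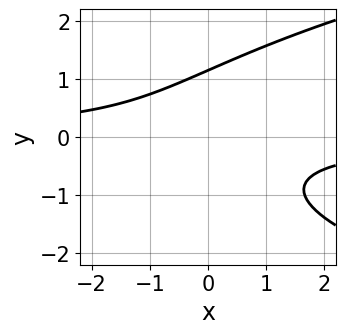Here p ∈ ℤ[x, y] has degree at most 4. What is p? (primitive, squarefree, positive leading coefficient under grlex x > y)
2*y^3 - 3*x*y - 3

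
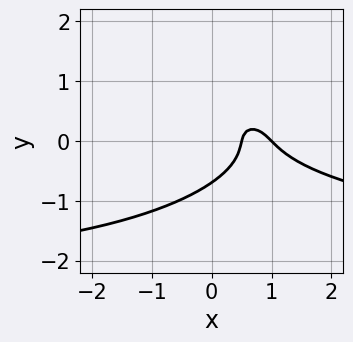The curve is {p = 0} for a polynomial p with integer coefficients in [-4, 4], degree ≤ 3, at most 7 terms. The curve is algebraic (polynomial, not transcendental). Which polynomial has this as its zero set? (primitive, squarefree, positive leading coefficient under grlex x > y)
First, degree: no degree-2 curve has this shape, so deg p = 3.
Next, from the visible intercepts: it meets the x-axis at x = 1 (among the integer gridlines).
Finally, assembling these constraints gives the stated polynomial.

x^2*y + 3*y^3 + 2*x^2 - 3*x + 1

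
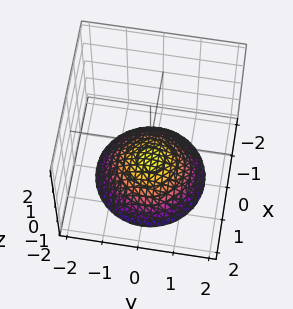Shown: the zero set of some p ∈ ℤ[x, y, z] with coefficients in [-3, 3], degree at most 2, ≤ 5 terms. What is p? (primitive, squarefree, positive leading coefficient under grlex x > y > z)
(a) deg p = 2. The shape is more complex than any degree-1 surface.
(b) Symmetries: the surface is invariant under rotation about z: p = q(x² + y², z).
(c) From the visible intercepts: a circular section at z = -2 has radius between 1 and 2; it meets the z-axis at z = -1 (among the integer gridlines); the surface avoids every integer y-axis point in the box.
(d) Assembling these constraints gives the stated polynomial.

x^2 + y^2 + 2*z + 2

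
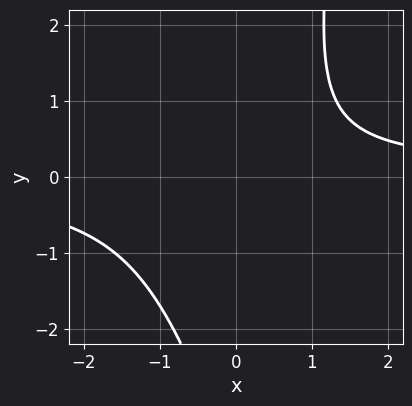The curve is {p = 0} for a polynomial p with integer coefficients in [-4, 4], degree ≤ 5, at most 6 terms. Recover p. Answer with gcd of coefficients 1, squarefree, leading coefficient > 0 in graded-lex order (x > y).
1. deg p = 4. No degree-3 curve has this shape.
2. From the visible intercepts: no y-intercept at any integer in the box; it misses every integer gridline on the x-axis.
3. The integer polynomial consistent with all of this is the stated p.

3*x^3*y - x*y^2 - 3*x^2 + 2*x - 3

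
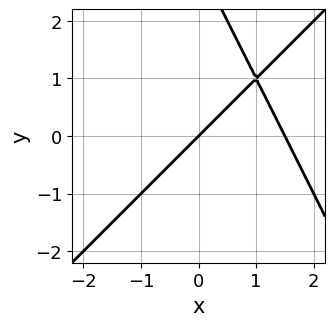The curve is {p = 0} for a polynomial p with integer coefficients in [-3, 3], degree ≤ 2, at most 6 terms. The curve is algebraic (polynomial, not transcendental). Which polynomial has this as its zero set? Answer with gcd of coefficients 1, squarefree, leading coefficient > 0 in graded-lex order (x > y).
(a) The degree is 2 — the shape is more complex than any degree-1 curve.
(b) Against the integer gridlines: it meets the y-axis at y = 0 (among the integer gridlines); one x-axis crossing is at x = 0.
(c) Together with the visible shape, these determine p as stated.

2*x^2 - x*y - y^2 - 3*x + 3*y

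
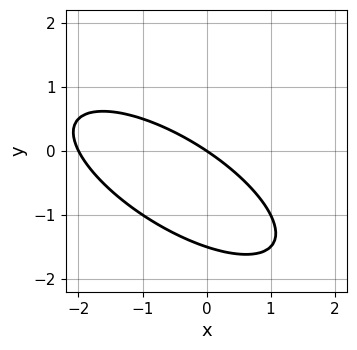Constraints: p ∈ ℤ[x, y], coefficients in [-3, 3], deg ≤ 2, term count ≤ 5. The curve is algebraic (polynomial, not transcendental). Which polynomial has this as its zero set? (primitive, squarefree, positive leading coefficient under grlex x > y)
x^2 + 2*x*y + 2*y^2 + 2*x + 3*y

(a) Degree: the shape is more complex than any degree-1 curve, so deg p = 2.
(b) Reading off the gridlines: it crosses the y-axis at the gridline y = 0; the x-axis gridline crossings are at x ∈ {-2, 0}.
(c) Matching integer coefficients to the picture gives p.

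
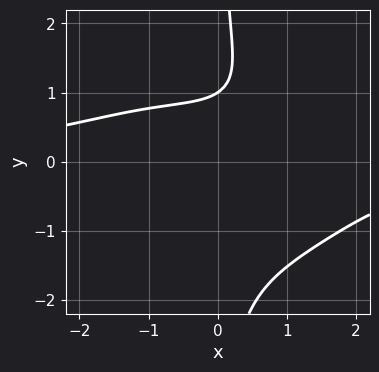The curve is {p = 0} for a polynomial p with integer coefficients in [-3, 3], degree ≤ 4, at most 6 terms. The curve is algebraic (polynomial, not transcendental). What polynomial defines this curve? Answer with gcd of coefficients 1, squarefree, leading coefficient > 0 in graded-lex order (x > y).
x^3*y + 2*x*y^3 + x^2 - 3*y + 3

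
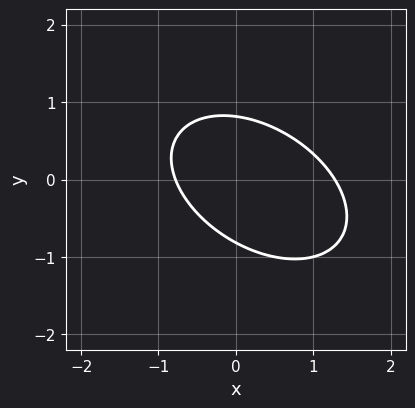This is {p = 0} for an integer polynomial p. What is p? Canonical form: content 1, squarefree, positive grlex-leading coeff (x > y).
2*x^2 + 2*x*y + 3*y^2 - x - 2

(a) The degree is 2 — no degree-1 curve has this shape.
(b) The integer polynomial consistent with all of this is the stated p.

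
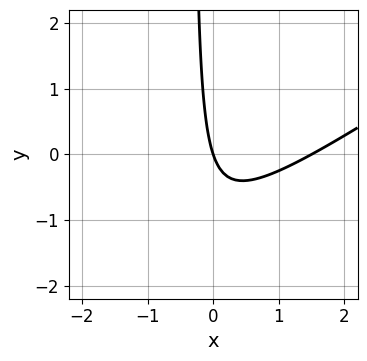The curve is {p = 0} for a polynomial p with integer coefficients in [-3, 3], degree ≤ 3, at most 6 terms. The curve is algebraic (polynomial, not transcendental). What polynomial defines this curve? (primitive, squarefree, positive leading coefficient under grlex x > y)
The degree is 2 — no degree-1 curve has this shape.
Checking where it meets the axes: one y-axis crossing is at y = 0; it meets the x-axis at x = 0 (among the integer gridlines).
The integer polynomial consistent with all of this is the stated p.

2*x^2 - 3*x*y - 3*x - y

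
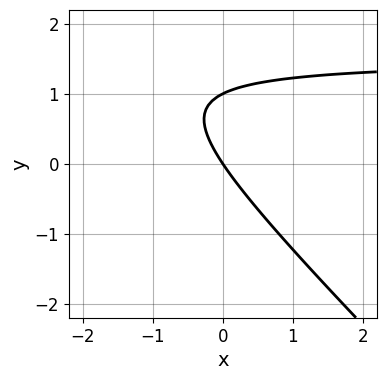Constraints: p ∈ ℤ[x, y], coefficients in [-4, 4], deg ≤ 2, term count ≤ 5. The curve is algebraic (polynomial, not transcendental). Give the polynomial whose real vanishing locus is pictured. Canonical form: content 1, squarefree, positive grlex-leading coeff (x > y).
(a) The degree is 2 — the shape is more complex than any degree-1 curve.
(b) From the axis intercepts and sections: among the integer gridlines, it crosses the y-axis at y ∈ {0, 1}; it meets the x-axis at x = 0 (among the integer gridlines).
(c) The integer polynomial consistent with all of this is the stated p.

2*x*y + 2*y^2 - 3*x - 2*y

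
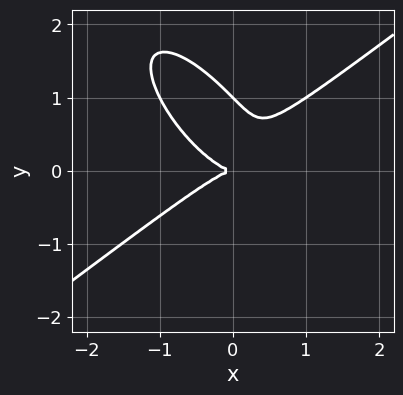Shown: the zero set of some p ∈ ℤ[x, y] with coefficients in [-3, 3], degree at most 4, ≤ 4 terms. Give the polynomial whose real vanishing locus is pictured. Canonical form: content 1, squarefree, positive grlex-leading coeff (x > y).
(a) The degree is 3 — the shape is more complex than any degree-2 curve.
(b) Observable constraints: among the integer gridlines, it crosses the y-axis at y ∈ {0, 1}; it crosses the x-axis at the gridline x = 0.
(c) The integer polynomial consistent with all of this is the stated p.

x^3 - x*y^2 - y^3 + y^2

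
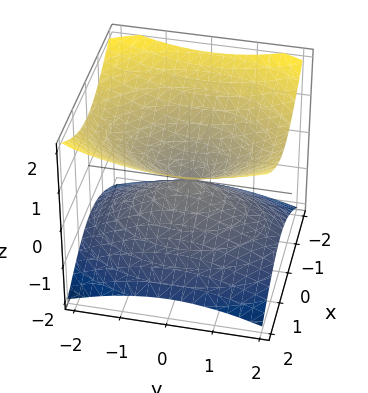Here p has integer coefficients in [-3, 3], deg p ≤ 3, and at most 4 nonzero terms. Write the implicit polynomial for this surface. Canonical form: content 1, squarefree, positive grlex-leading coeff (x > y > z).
2*x^2 + y^2 - 3*z^2

Degree: a double cone through the origin; a quadric, so deg p = 2.
Symmetries: mirror symmetry x ↦ −x ⇒ only even powers of x; the y ↦ −y reflection is a symmetry, so y appears only in even powers; it's symmetric under z → −z, forcing even powers of z.
From the axis intercepts and sections: it meets the x-axis at x = 0 (among the integer gridlines); one y-axis crossing is at y = 0; one z-axis crossing is at z = 0.
Solving for integer coefficients yields p as stated.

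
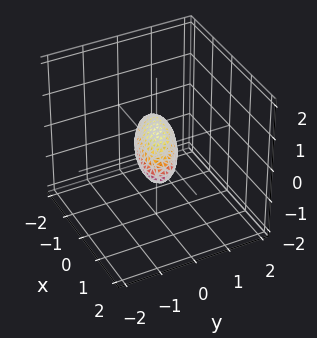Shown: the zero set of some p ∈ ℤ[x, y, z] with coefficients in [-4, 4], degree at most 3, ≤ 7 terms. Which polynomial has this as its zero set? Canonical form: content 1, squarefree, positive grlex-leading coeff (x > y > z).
(a) deg p = 2. The shape is more complex than any degree-1 surface.
(b) From the visible intercepts: the x-axis gridline crossings are at x ∈ {-1, 1}.
(c) These observations pin down the coefficients.

x^2 + 2*x*y + 3*y^2 + 3*z^2 - 1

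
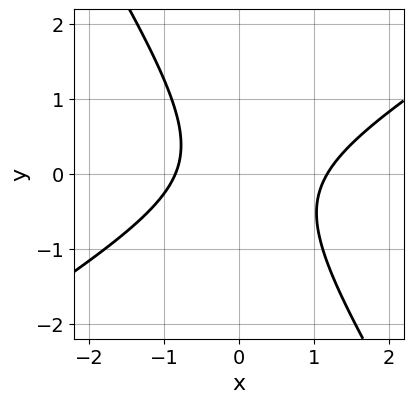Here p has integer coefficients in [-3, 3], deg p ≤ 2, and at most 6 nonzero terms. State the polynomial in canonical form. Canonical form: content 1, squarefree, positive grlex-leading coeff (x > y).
First, degree: the shape is more complex than any degree-1 curve, so deg p = 2.
Then, reading off the gridlines: it misses every integer gridline on the y-axis.
Finally, solving for integer coefficients yields p as stated.

3*x^2 - 3*x*y - 3*y^2 - x - 3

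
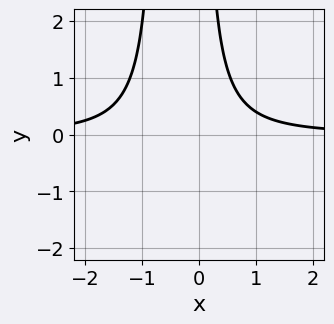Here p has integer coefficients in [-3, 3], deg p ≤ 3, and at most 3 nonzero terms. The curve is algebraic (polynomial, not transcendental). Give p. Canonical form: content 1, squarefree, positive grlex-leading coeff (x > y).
3*x^2*y + 2*x*y - 2

deg p = 3. A generic line meets the curve in up to 3 points.
Checking where it meets the axes: it misses every integer gridline on the x-axis; it misses every integer gridline on the y-axis.
The integer polynomial consistent with all of this is the stated p.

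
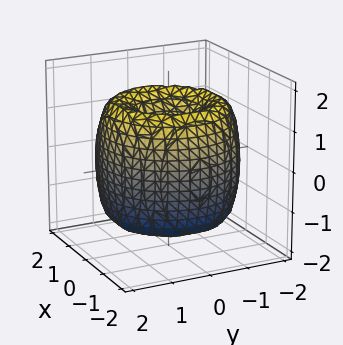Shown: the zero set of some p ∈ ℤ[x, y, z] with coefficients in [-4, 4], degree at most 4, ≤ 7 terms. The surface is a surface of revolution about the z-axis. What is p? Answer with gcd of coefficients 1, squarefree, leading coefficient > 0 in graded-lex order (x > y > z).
x^4 + 2*x^2*y^2 + y^4 - 3*x^2 - 3*y^2 + z^2

(a) Degree: the shape is more complex than any degree-3 surface, so deg p = 4.
(b) Symmetries: every cross-section ⟂ z is a circle, so x, y appear only via x² + y².
(c) Reading off the gridlines: one y-axis crossing is at y = 0; one x-axis crossing is at x = 0.
(d) Matching integer coefficients to the picture gives p.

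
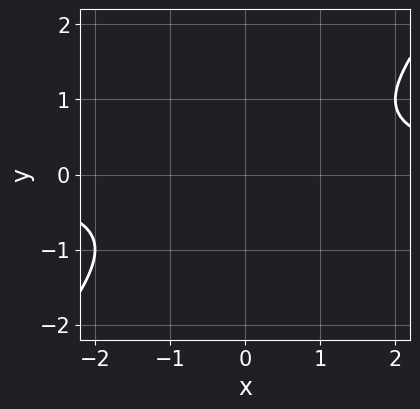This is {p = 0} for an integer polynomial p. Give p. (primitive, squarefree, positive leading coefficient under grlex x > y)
First, degree: the shape is more complex than any degree-1 curve, so deg p = 2.
Then, from the axis intercepts and sections: no x-intercept at any integer in the box; the curve avoids every integer y-axis point in the box.
Finally, these observations pin down the coefficients.

x*y - y^2 - 1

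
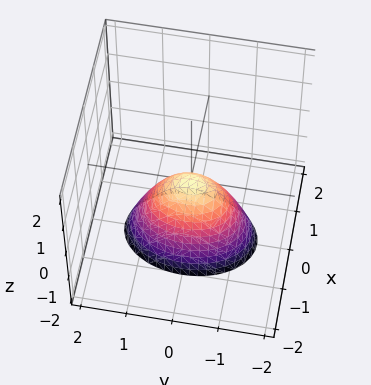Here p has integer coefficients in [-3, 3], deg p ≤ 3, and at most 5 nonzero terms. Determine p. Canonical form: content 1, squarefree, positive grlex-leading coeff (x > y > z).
2*x^2 + y^2 + z

1. deg p = 2. A paraboloid; a quadric.
2. Symmetries: it's symmetric under y → −y, forcing even powers of y; the x ↦ −x reflection is a symmetry, so x appears only in even powers.
3. Checking where it meets the axes: one y-axis crossing is at y = 0; one x-axis crossing is at x = 0; it crosses the z-axis at the gridline z = 0.
4. The integer polynomial consistent with all of this is the stated p.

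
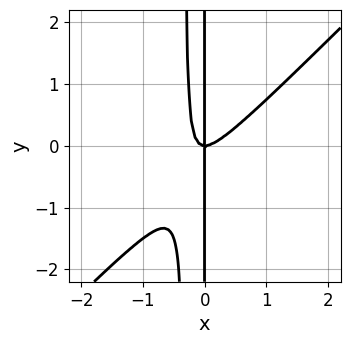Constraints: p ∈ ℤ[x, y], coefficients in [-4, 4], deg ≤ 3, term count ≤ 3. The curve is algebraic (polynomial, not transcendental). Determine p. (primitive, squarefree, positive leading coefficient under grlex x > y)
3*x^3 - 3*x^2*y - x*y

1. The degree is 3 — the shape is more complex than any degree-2 curve.
2. Observable constraints: the visible y-axis segment lies entirely on the curve; it meets the x-axis at x = 0 (among the integer gridlines).
3. Assembling these constraints gives the stated polynomial.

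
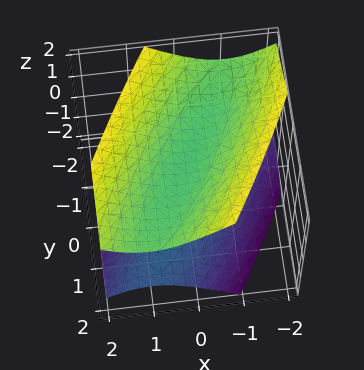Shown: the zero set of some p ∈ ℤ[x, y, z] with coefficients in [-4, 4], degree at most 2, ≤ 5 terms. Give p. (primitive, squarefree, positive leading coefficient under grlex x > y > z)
3*x^2 - 3*x*y + y^2 - 3*z^2 + 2

The picture has 2 separate pieces. Treating them together as one polynomial.
deg p = 2. A generic line meets the surface in up to 2 points.
Against the integer gridlines: the surface avoids every integer x-axis point in the box; no y-intercept at any integer in the box.
Solving for integer coefficients yields p as stated.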